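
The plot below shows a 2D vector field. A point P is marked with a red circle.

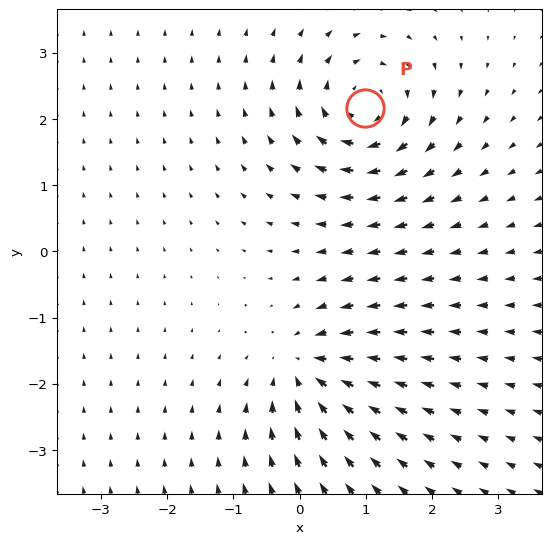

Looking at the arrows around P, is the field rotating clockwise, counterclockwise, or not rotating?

Near P at (1.0, 2.2) the arrows circulate clockwise. The curl (z-component) there is about -5; negative curl means clockwise rotation.

clockwise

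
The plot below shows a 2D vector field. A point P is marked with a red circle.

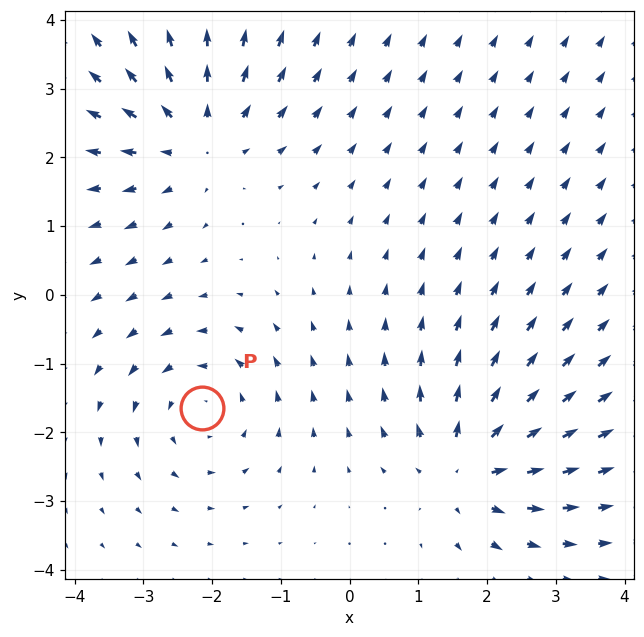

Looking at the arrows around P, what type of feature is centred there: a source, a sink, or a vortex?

vortex

At P (-2.1, -1.6) the arrows circulate counterclockwise. Divergence ≈0, curl about +3 — near-zero divergence with nonzero curl is a vortex.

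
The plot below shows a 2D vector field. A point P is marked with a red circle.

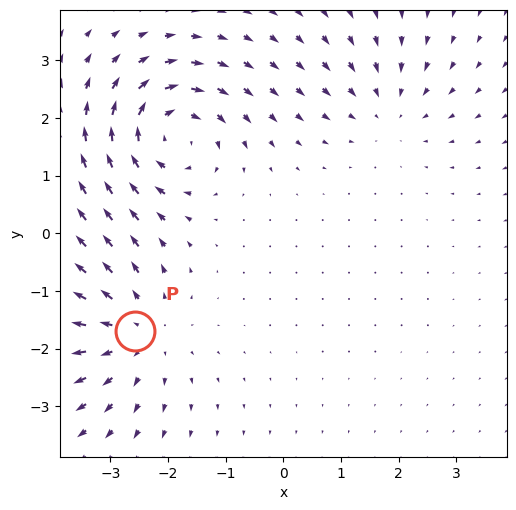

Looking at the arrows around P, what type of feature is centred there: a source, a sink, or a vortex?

At P (-2.6, -1.7) the arrows spread outward. Divergence about +3, curl ≈0 — positive divergence with near-zero curl is a source.

source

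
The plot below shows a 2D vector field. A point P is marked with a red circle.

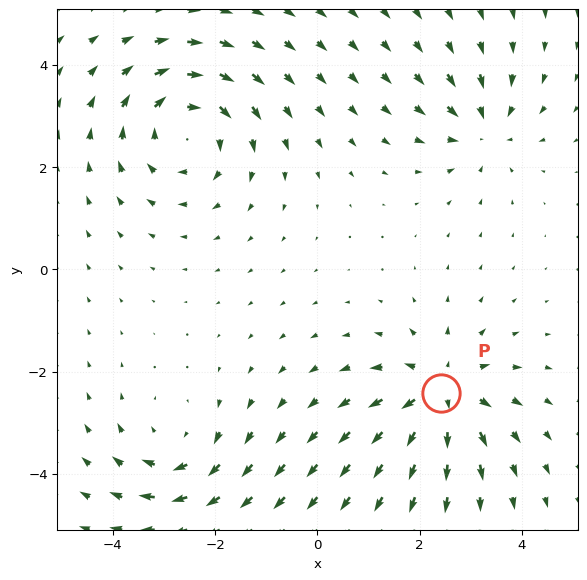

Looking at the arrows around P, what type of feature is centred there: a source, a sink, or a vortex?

source

At P (2.4, -2.4) the arrows spread outward. Divergence about +5, curl ≈0 — positive divergence with near-zero curl is a source.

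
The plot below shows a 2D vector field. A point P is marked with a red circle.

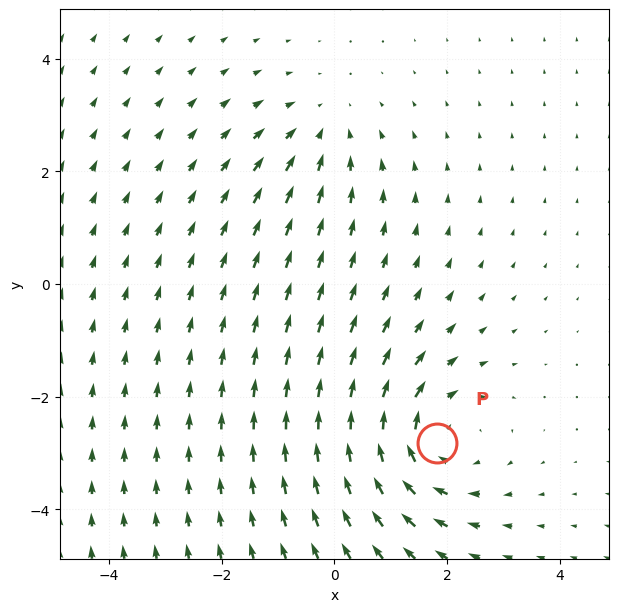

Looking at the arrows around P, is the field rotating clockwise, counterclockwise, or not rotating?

Near P at (1.8, -2.8) the arrows circulate clockwise. The curl (z-component) there is about -4; negative curl means clockwise rotation.

clockwise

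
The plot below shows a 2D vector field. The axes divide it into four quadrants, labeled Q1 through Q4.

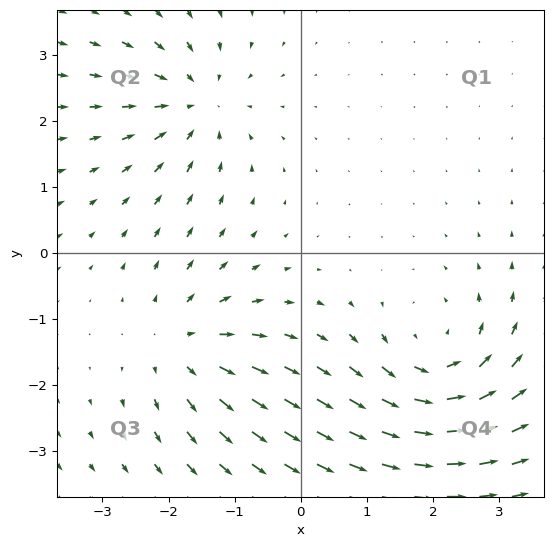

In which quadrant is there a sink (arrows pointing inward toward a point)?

The sink sits at approximately (-1.6, 2.3), which lies in quadrant Q2. The divergence there is about -3, negative as expected for a sink.

Q2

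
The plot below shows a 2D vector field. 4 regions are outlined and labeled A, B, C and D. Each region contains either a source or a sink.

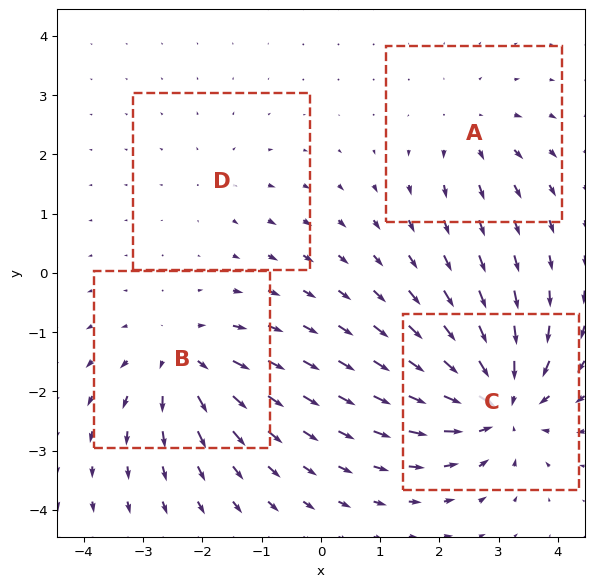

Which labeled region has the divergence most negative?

C

Divergence at each region's feature centre — A: about +3, B: about +5, C: about -8, D: about +2. Region C is most negative.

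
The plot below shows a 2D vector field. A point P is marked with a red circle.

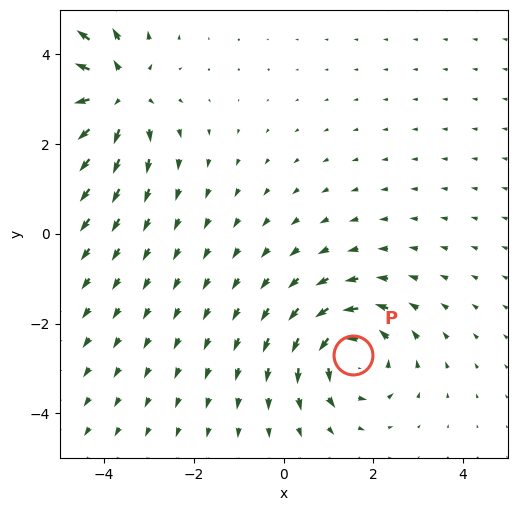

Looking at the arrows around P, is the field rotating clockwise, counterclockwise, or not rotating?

counterclockwise

Near P at (1.6, -2.7) the arrows circulate counterclockwise. The curl (z-component) there is about +5; positive curl means counterclockwise rotation.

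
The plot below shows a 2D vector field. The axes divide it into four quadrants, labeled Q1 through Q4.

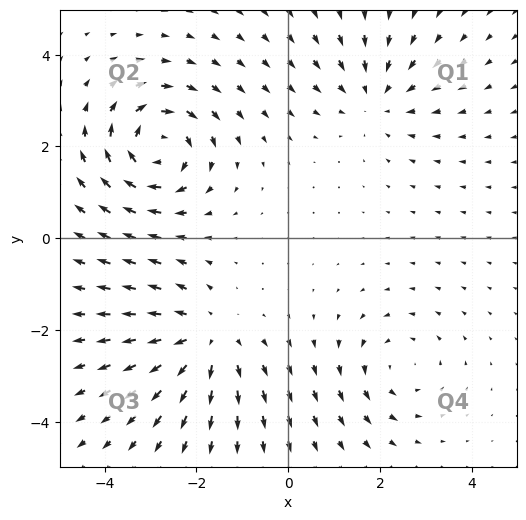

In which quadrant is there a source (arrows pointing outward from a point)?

Q3

The source sits at approximately (-1.8, -2.2), which lies in quadrant Q3. The divergence there is about +4, positive as expected for a source.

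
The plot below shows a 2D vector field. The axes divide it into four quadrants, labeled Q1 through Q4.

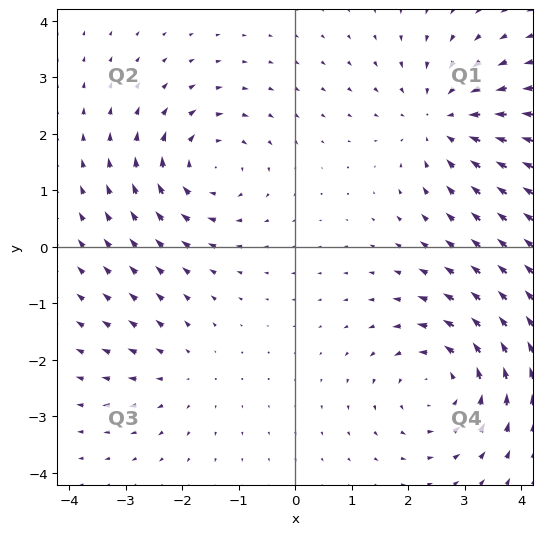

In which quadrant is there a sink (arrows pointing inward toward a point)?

The sink sits at approximately (2.6, 2.2), which lies in quadrant Q1. The divergence there is about -4, negative as expected for a sink.

Q1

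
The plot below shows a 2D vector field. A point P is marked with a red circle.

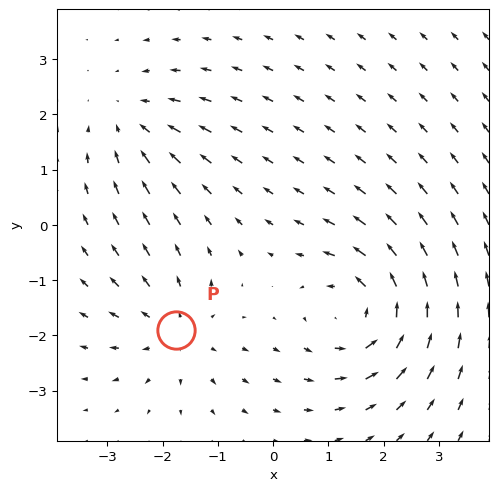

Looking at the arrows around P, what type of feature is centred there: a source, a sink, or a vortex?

source

At P (-1.8, -1.9) the arrows spread outward. Divergence about +3, curl ≈0 — positive divergence with near-zero curl is a source.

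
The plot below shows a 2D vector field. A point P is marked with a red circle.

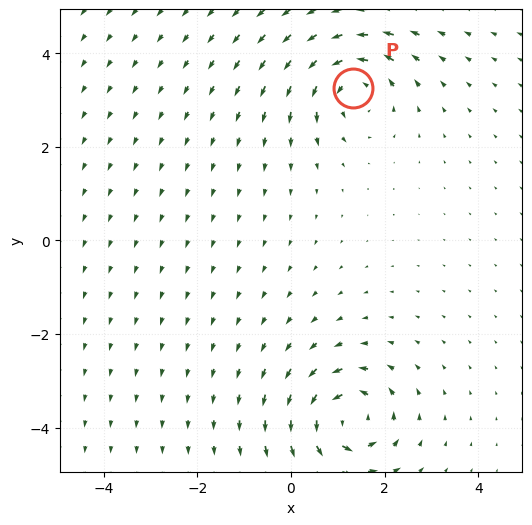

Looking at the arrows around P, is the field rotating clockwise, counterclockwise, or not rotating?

Near P at (1.3, 3.3) the arrows circulate counterclockwise. The curl (z-component) there is about +5; positive curl means counterclockwise rotation.

counterclockwise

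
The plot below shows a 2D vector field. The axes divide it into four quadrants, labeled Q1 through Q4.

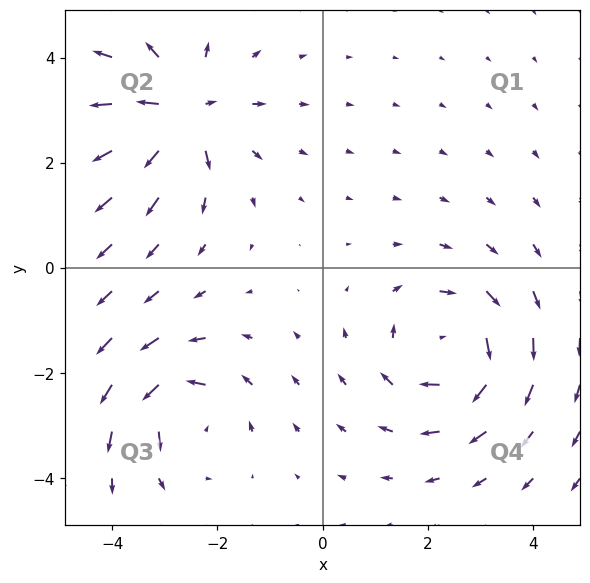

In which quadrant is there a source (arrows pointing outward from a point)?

Q2

The source sits at approximately (-2.7, 3.0), which lies in quadrant Q2. The divergence there is about +5, positive as expected for a source.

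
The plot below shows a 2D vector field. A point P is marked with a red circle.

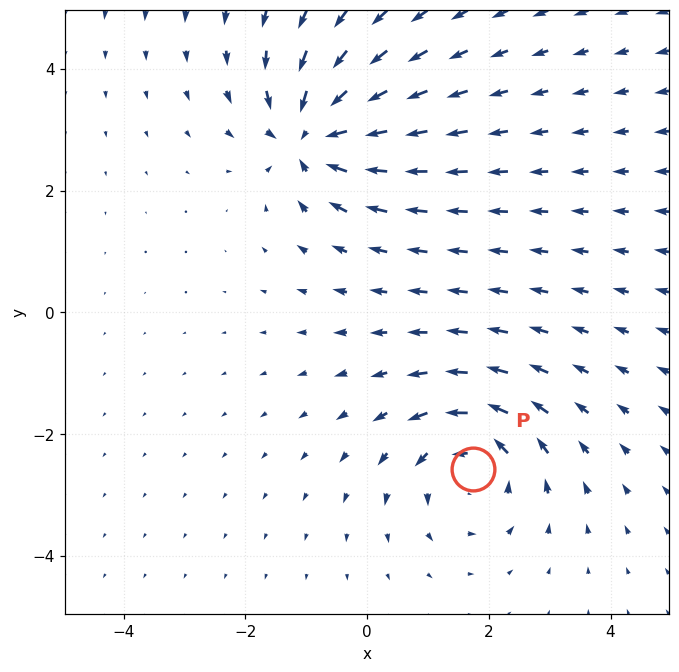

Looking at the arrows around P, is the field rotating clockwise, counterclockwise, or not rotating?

counterclockwise

Near P at (1.7, -2.6) the arrows circulate counterclockwise. The curl (z-component) there is about +5; positive curl means counterclockwise rotation.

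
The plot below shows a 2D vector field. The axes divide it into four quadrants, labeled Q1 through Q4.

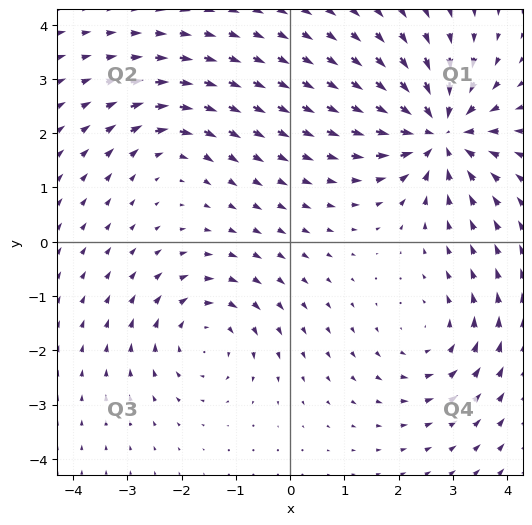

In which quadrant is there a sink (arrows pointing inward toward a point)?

The sink sits at approximately (2.8, 2.0), which lies in quadrant Q1. The divergence there is about -6, negative as expected for a sink.

Q1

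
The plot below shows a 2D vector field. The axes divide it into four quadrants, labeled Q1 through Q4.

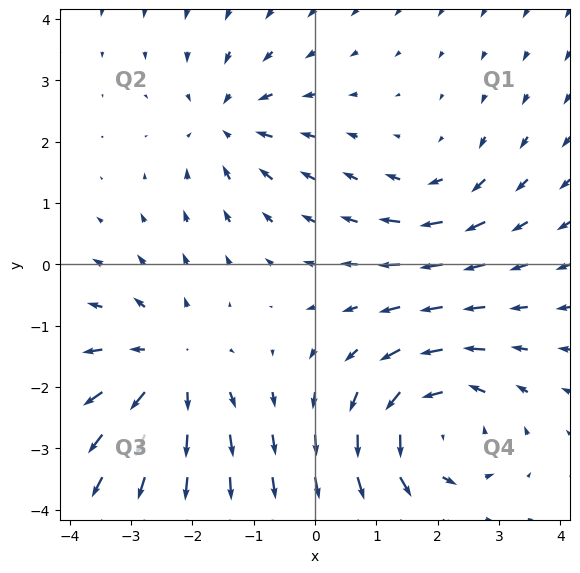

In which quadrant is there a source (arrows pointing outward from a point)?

The source sits at approximately (-2.4, -1.7), which lies in quadrant Q3. The divergence there is about +4, positive as expected for a source.

Q3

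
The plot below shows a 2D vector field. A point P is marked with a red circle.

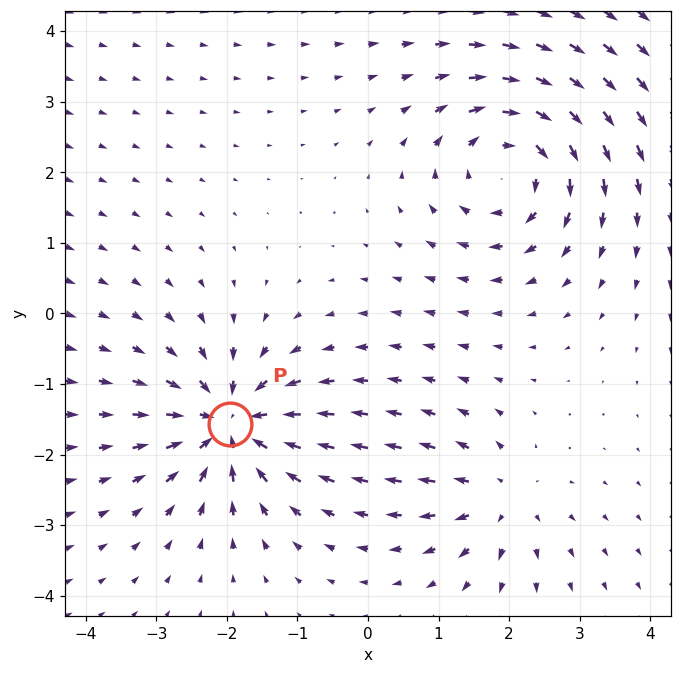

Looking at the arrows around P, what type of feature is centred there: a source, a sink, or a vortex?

sink

At P (-2.0, -1.6) the arrows converge inward. Divergence about -6, curl ≈0 — negative divergence with near-zero curl is a sink.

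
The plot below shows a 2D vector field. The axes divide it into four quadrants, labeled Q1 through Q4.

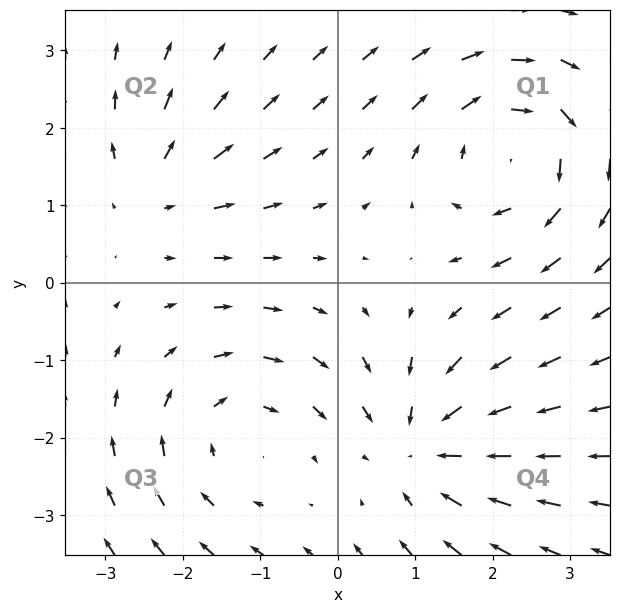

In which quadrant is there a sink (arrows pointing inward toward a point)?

Q4

The sink sits at approximately (1.1, -2.1), which lies in quadrant Q4. The divergence there is about -5, negative as expected for a sink.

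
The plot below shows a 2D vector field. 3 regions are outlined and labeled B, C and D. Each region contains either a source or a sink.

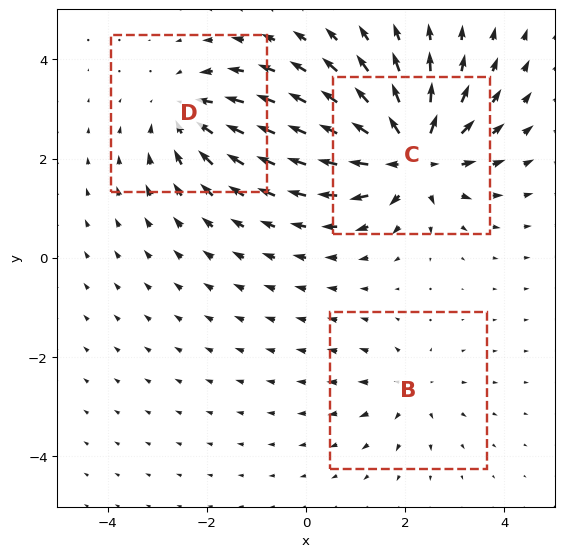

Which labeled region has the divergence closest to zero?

B

Divergence at each region's feature centre — B: about +2, C: about +6, D: about -4. Region B is closest to zero.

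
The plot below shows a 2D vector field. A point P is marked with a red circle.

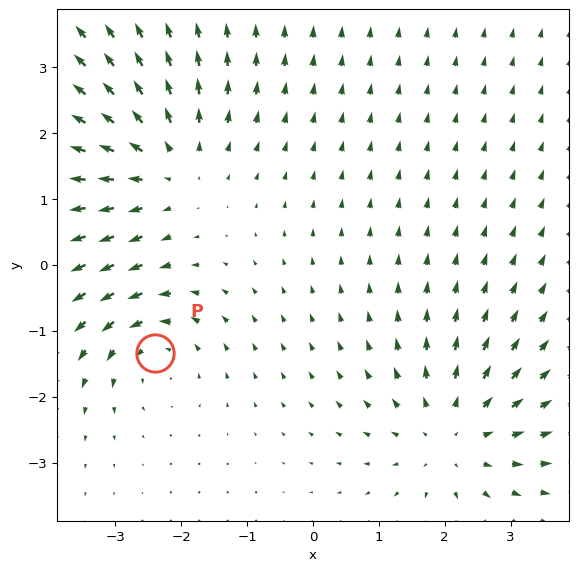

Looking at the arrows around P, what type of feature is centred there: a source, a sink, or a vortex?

At P (-2.4, -1.3) the arrows circulate counterclockwise. Divergence ≈0, curl about +4 — near-zero divergence with nonzero curl is a vortex.

vortex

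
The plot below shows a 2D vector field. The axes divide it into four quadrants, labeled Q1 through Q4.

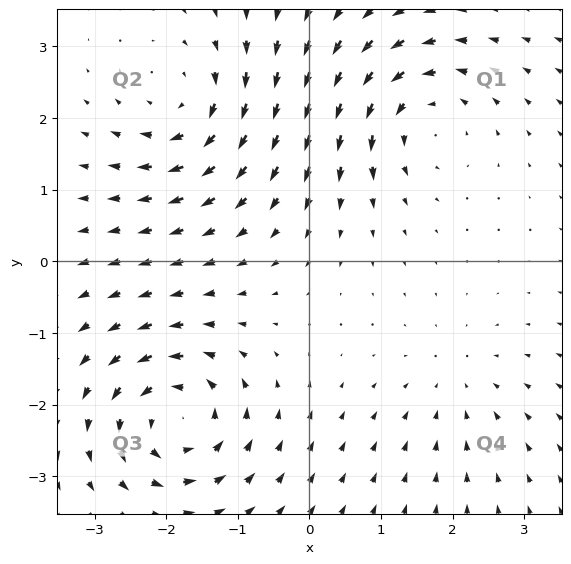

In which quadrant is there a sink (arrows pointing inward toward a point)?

Q4

The sink sits at approximately (2.0, -1.7), which lies in quadrant Q4. The divergence there is about -3, negative as expected for a sink.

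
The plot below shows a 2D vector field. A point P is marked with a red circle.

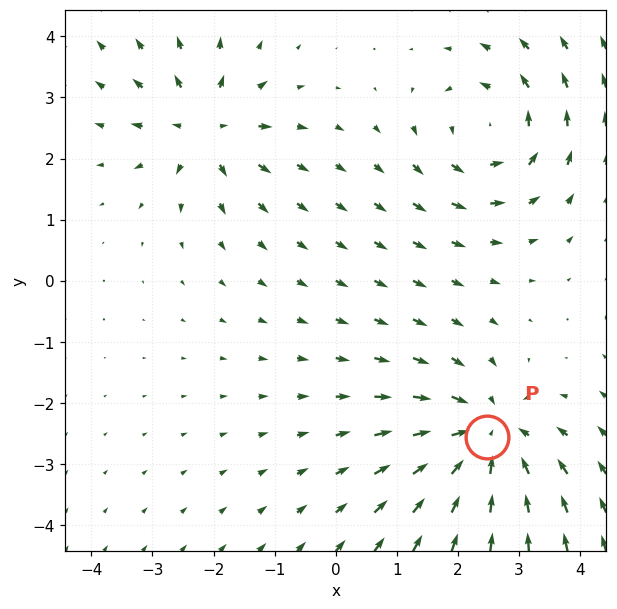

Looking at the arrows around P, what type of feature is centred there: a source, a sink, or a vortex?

sink

At P (2.5, -2.6) the arrows converge inward. Divergence about -4, curl ≈0 — negative divergence with near-zero curl is a sink.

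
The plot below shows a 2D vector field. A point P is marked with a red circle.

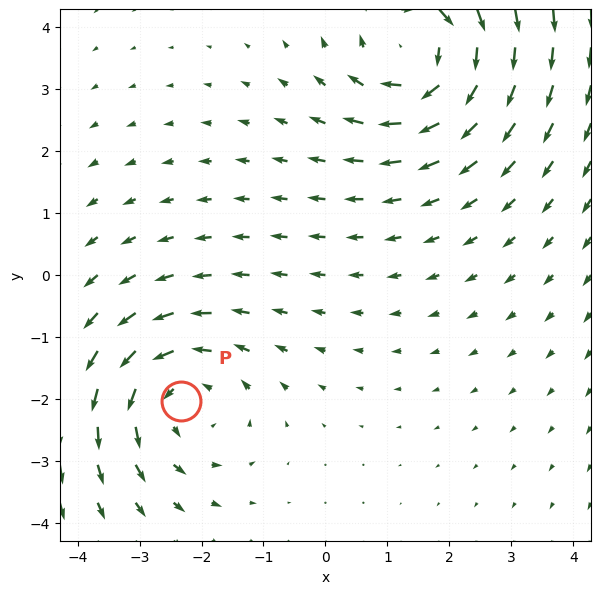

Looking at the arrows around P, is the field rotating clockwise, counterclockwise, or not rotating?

counterclockwise

Near P at (-2.3, -2.0) the arrows circulate counterclockwise. The curl (z-component) there is about +2; positive curl means counterclockwise rotation.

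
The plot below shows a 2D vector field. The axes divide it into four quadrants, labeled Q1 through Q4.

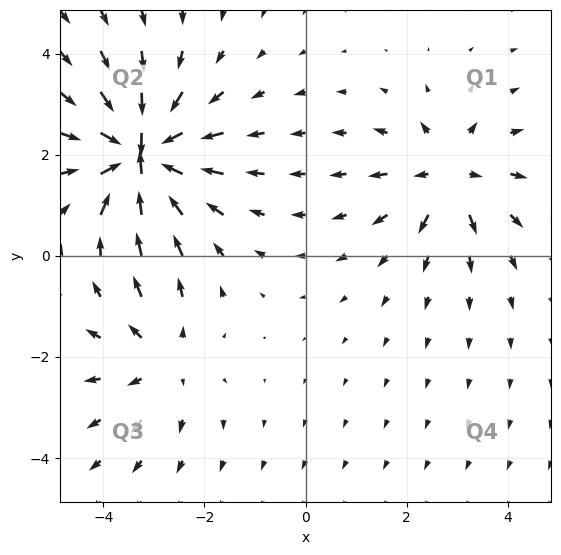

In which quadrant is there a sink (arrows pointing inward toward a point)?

Q2

The sink sits at approximately (-3.2, 2.0), which lies in quadrant Q2. The divergence there is about -7, negative as expected for a sink.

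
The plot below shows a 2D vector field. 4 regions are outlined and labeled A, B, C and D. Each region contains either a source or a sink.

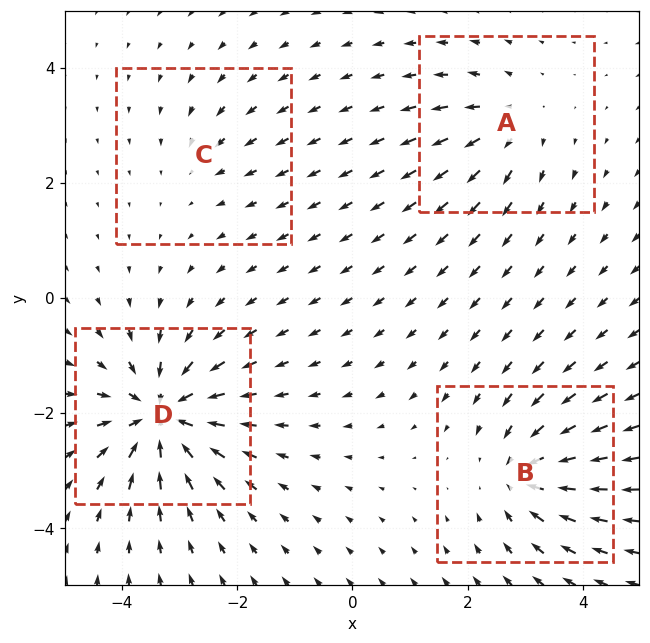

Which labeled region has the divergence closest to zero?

C

Divergence at each region's feature centre — A: about +4, B: about -5, C: about -2, D: about -8. Region C is closest to zero.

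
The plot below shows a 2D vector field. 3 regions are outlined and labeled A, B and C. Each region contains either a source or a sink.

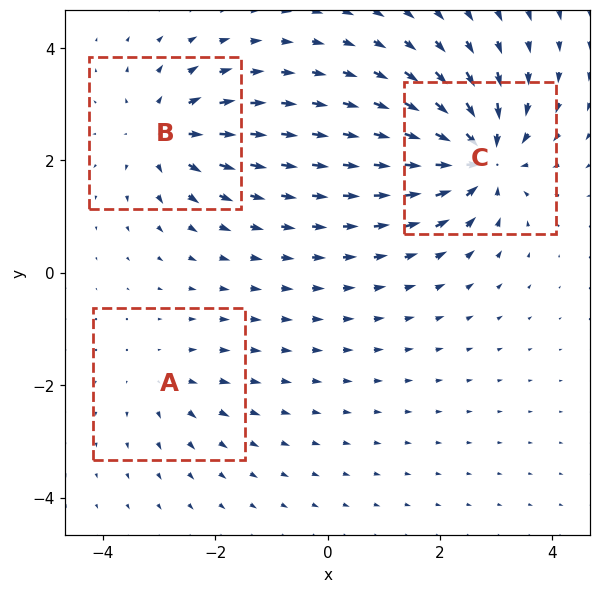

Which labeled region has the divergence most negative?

C

Divergence at each region's feature centre — A: about +2, B: about +4, C: about -6. Region C is most negative.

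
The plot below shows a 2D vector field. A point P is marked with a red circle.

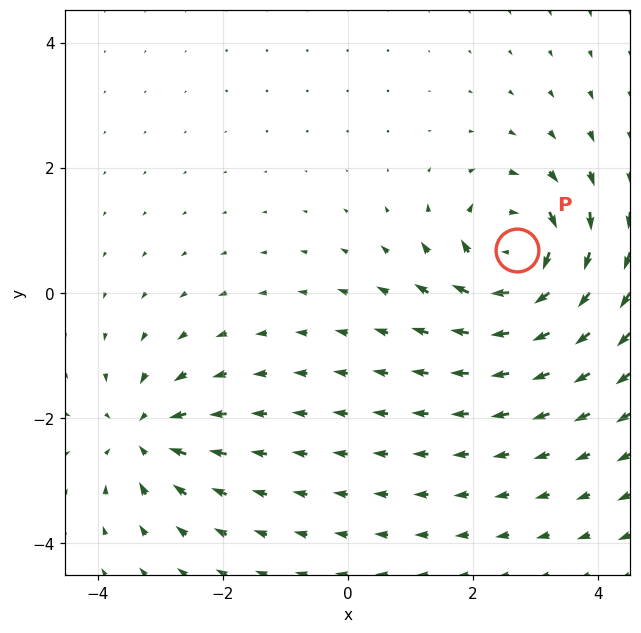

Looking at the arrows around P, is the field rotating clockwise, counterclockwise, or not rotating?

clockwise

Near P at (2.7, 0.7) the arrows circulate clockwise. The curl (z-component) there is about -5; negative curl means clockwise rotation.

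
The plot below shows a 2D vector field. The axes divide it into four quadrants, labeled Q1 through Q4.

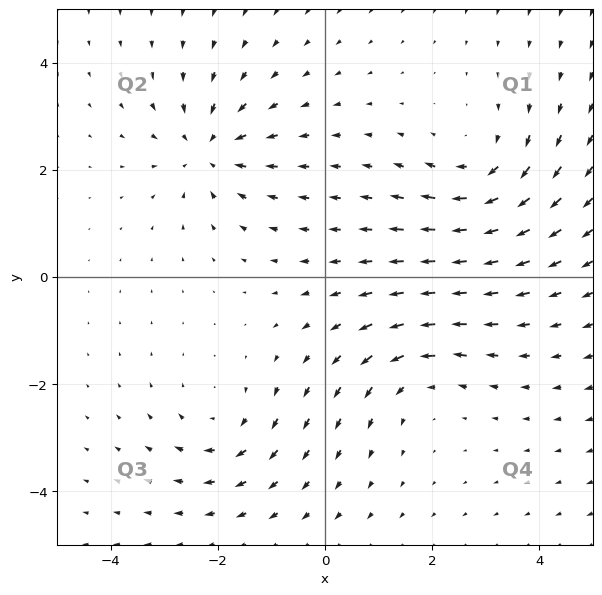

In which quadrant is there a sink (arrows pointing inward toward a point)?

The sink sits at approximately (-2.2, 2.4), which lies in quadrant Q2. The divergence there is about -4, negative as expected for a sink.

Q2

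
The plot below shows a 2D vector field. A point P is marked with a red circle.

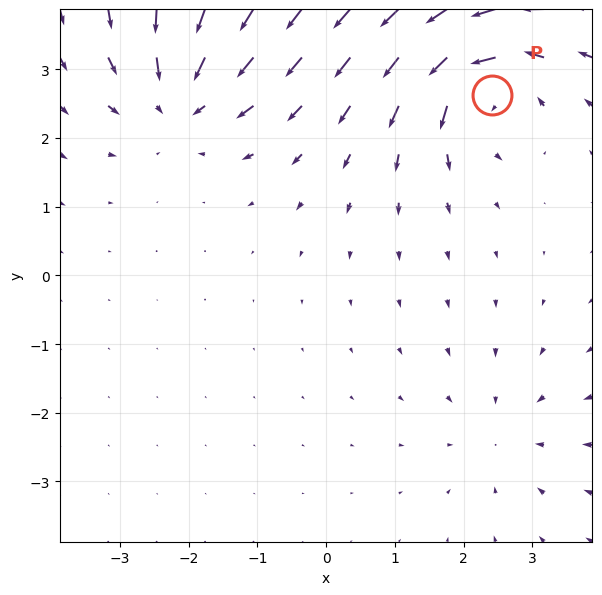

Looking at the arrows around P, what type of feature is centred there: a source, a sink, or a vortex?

At P (2.4, 2.6) the arrows circulate counterclockwise. Divergence ≈0, curl about +6 — near-zero divergence with nonzero curl is a vortex.

vortex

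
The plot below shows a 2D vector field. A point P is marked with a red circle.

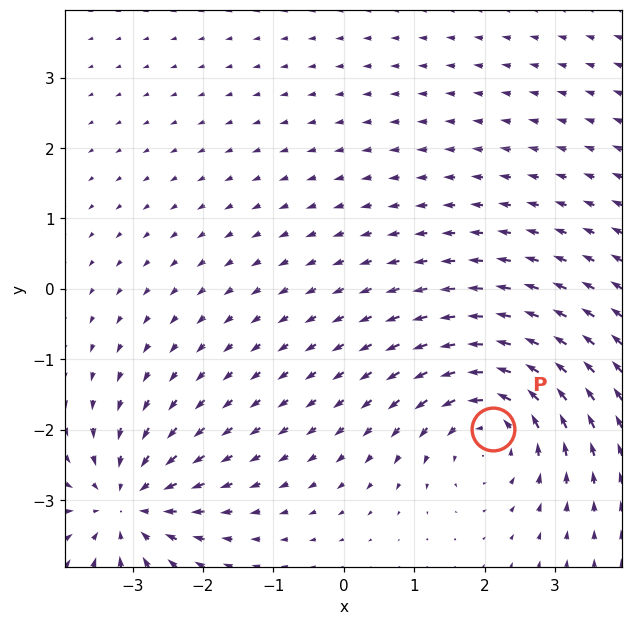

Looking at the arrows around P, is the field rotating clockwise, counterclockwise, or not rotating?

counterclockwise

Near P at (2.1, -2.0) the arrows circulate counterclockwise. The curl (z-component) there is about +5; positive curl means counterclockwise rotation.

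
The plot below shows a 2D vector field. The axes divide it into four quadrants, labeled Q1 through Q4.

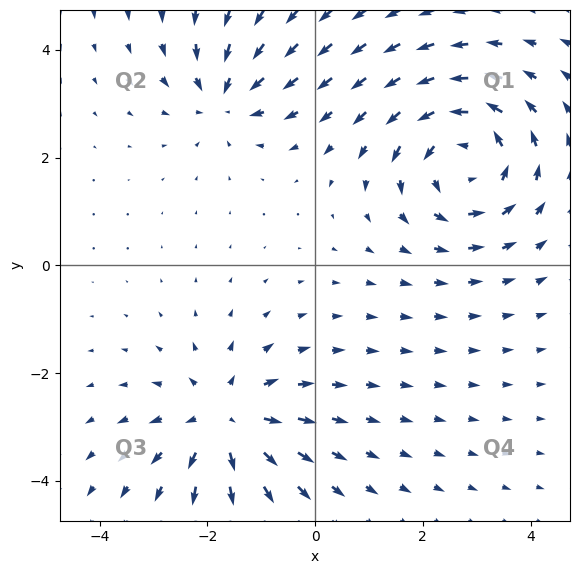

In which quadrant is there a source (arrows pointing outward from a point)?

Q3

The source sits at approximately (-1.7, -2.9), which lies in quadrant Q3. The divergence there is about +4, positive as expected for a source.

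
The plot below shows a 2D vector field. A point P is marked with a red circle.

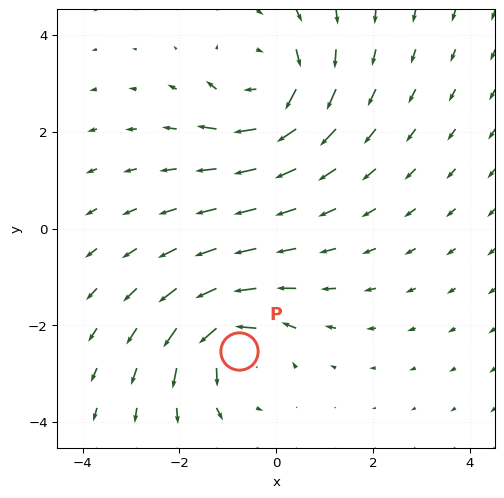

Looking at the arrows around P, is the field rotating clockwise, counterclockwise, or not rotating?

Near P at (-0.8, -2.5) the arrows circulate counterclockwise. The curl (z-component) there is about +4; positive curl means counterclockwise rotation.

counterclockwise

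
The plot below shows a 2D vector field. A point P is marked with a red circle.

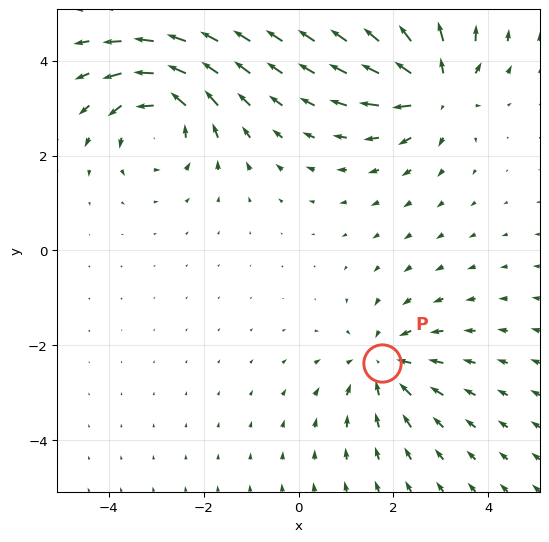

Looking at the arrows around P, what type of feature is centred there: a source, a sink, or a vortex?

sink

At P (1.8, -2.4) the arrows converge inward. Divergence about -4, curl ≈0 — negative divergence with near-zero curl is a sink.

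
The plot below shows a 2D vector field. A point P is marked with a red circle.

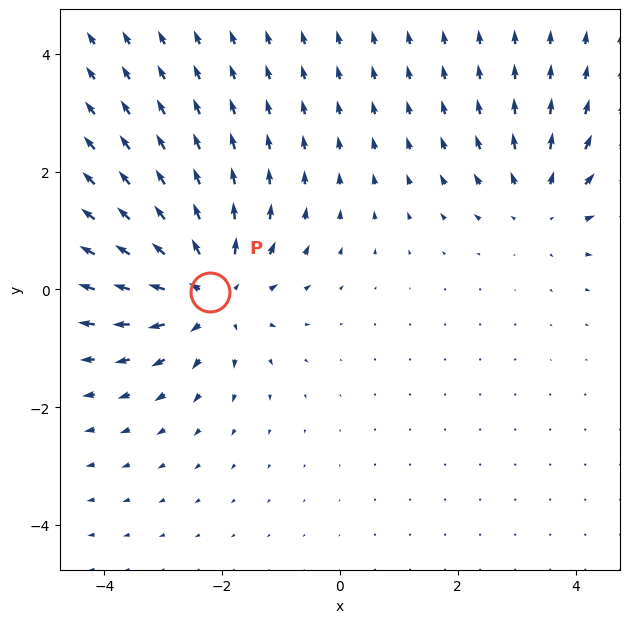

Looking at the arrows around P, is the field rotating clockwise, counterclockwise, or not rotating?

not rotating

Near P at (-2.2, -0.0) the arrows show no circulation. The curl there is ≈0.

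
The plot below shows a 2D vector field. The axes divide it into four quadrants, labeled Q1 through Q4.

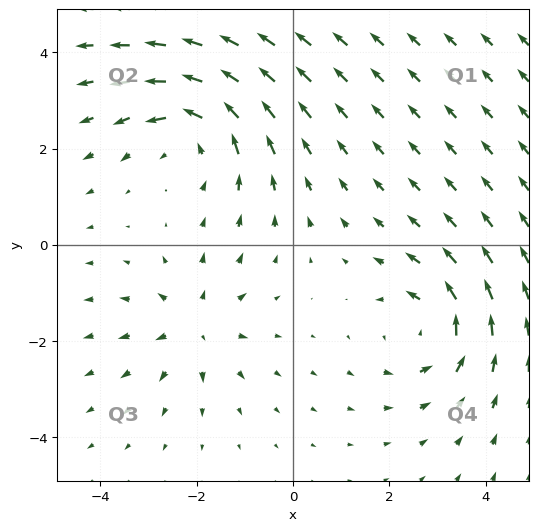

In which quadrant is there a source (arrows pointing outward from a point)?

Q3

The source sits at approximately (-2.1, -1.7), which lies in quadrant Q3. The divergence there is about +3, positive as expected for a source.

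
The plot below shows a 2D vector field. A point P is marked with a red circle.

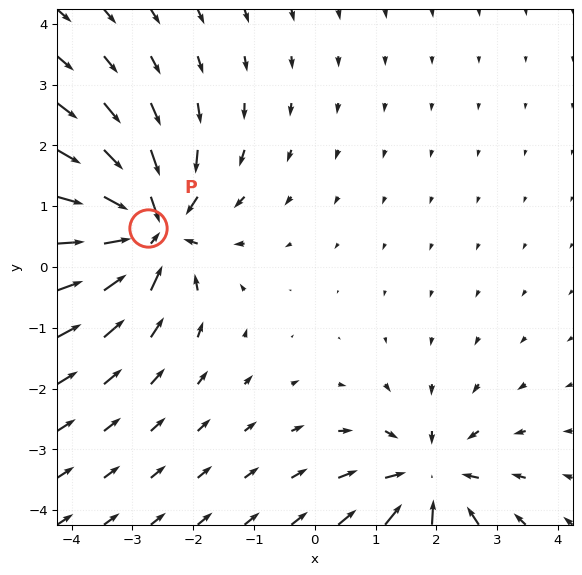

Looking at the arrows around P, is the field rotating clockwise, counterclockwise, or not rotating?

not rotating

Near P at (-2.7, 0.6) the arrows show no circulation. The curl there is ≈0.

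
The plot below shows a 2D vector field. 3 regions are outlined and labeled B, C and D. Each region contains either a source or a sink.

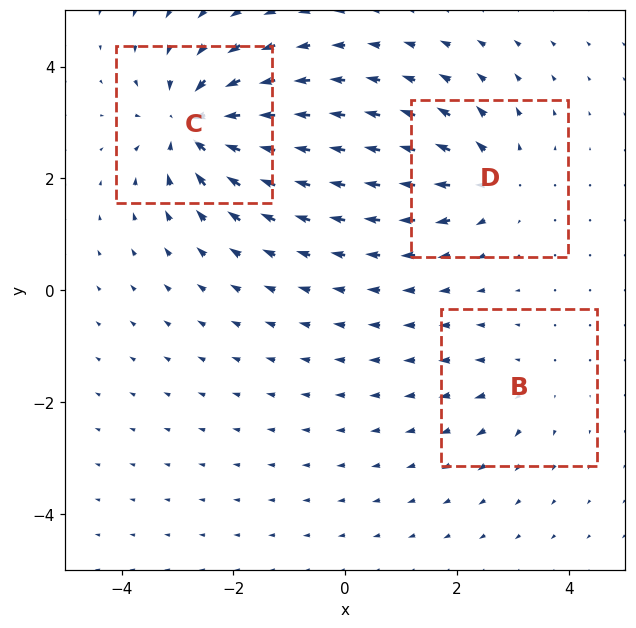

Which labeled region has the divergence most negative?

Divergence at each region's feature centre — B: about +2, C: about -5, D: about +4. Region C is most negative.

C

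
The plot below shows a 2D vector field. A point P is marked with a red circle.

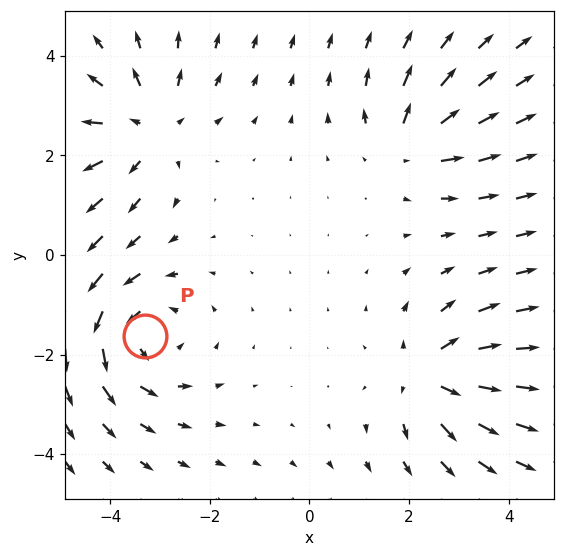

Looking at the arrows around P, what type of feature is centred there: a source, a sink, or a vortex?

At P (-3.3, -1.6) the arrows circulate counterclockwise. Divergence ≈0, curl about +4 — near-zero divergence with nonzero curl is a vortex.

vortex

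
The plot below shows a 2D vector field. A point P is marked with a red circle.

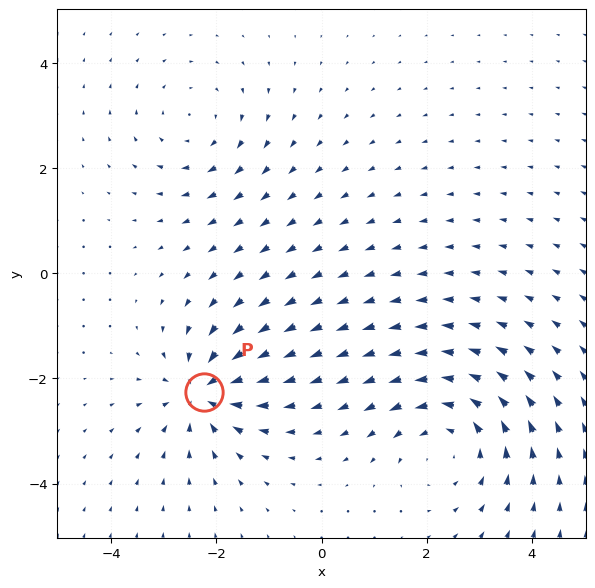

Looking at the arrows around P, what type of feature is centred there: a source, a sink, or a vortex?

sink

At P (-2.2, -2.3) the arrows converge inward. Divergence about -5, curl ≈0 — negative divergence with near-zero curl is a sink.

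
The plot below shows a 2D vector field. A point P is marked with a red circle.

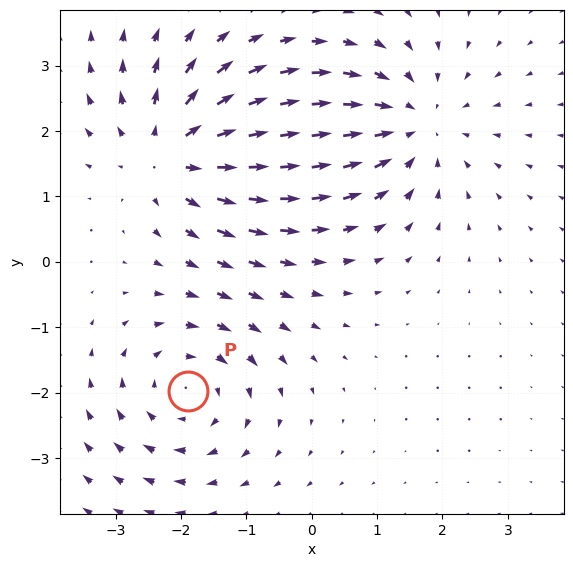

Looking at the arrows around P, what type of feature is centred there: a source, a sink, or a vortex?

At P (-1.9, -2.0) the arrows circulate clockwise. Divergence ≈0, curl about -3 — near-zero divergence with nonzero curl is a vortex.

vortex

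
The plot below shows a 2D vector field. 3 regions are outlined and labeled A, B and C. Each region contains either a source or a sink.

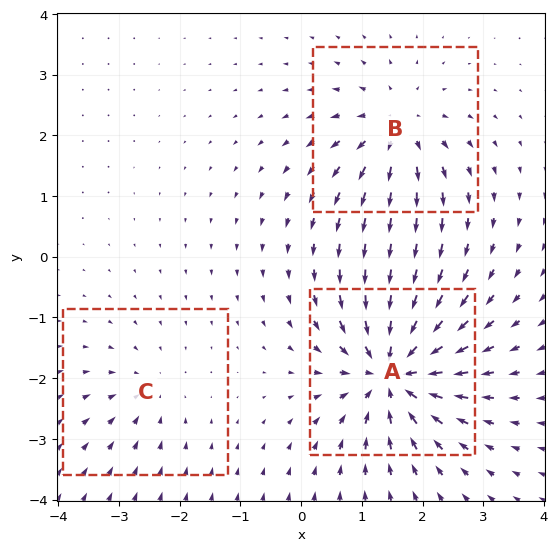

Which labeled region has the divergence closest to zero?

C

Divergence at each region's feature centre — A: about -7, B: about +4, C: about -3. Region C is closest to zero.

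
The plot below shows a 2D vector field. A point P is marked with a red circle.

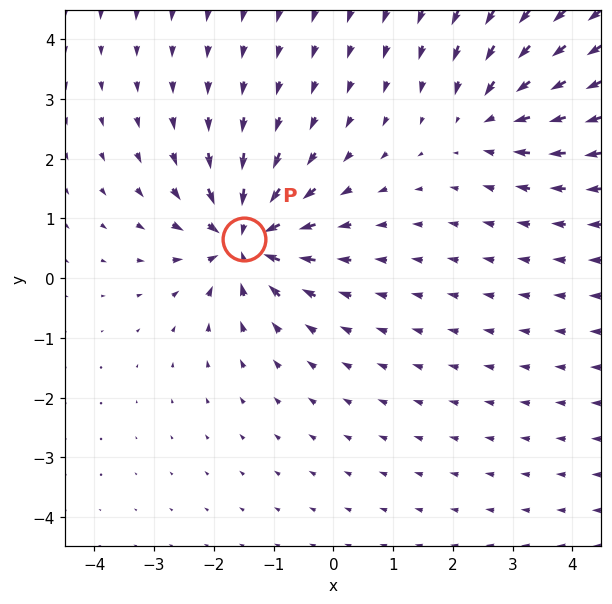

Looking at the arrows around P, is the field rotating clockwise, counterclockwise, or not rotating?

Near P at (-1.5, 0.7) the arrows show no circulation. The curl there is ≈0.

not rotating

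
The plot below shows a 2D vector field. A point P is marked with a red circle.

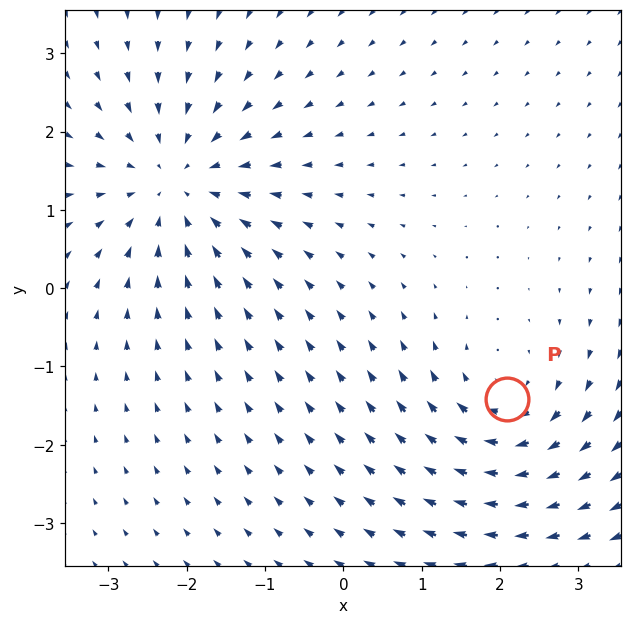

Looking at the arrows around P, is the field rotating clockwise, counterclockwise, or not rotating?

Near P at (2.1, -1.4) the arrows circulate clockwise. The curl (z-component) there is about -4; negative curl means clockwise rotation.

clockwise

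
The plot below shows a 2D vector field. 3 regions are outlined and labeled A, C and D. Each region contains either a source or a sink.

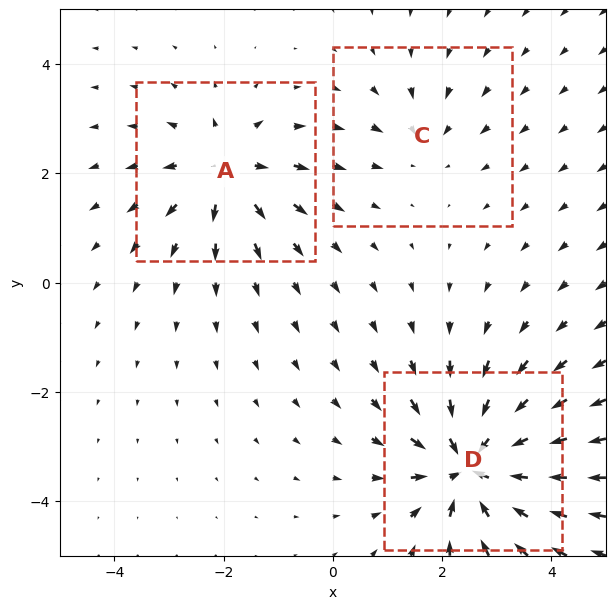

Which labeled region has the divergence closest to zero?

C

Divergence at each region's feature centre — A: about +4, C: about -2, D: about -6. Region C is closest to zero.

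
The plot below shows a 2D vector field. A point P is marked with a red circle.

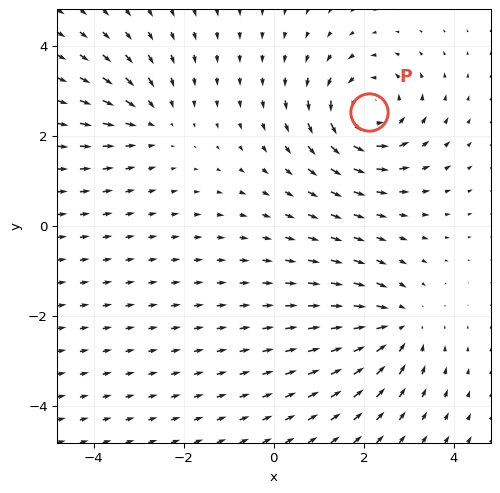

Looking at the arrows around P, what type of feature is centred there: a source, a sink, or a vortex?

At P (2.1, 2.5) the arrows circulate counterclockwise. Divergence ≈0, curl about +5 — near-zero divergence with nonzero curl is a vortex.

vortex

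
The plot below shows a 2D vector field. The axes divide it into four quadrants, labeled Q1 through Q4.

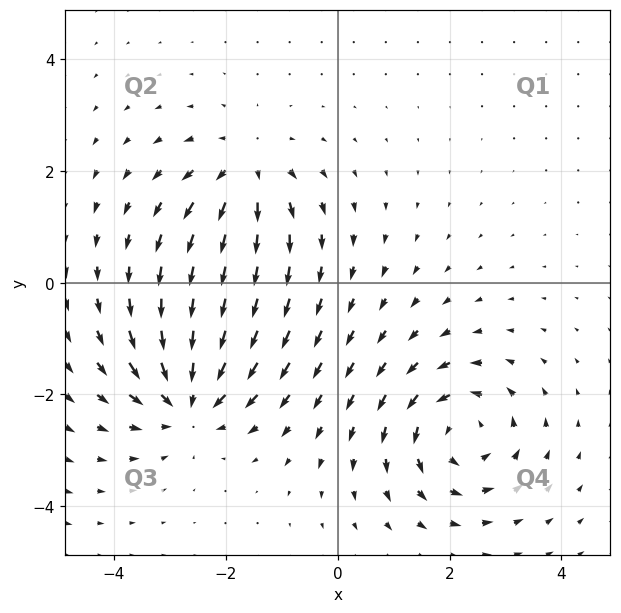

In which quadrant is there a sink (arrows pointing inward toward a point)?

The sink sits at approximately (-2.7, -2.1), which lies in quadrant Q3. The divergence there is about -5, negative as expected for a sink.

Q3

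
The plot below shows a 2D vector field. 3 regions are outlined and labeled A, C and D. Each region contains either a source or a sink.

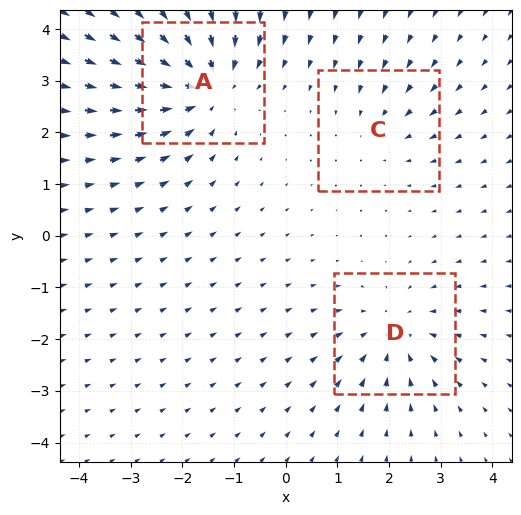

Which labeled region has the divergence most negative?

A

Divergence at each region's feature centre — A: about -4, C: about -2, D: about -3. Region A is most negative.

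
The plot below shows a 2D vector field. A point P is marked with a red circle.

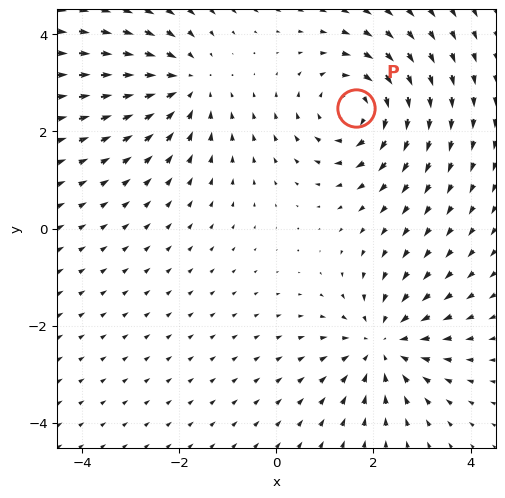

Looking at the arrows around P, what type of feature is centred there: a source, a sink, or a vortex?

vortex

At P (1.6, 2.5) the arrows circulate clockwise. Divergence ≈0, curl about -4 — near-zero divergence with nonzero curl is a vortex.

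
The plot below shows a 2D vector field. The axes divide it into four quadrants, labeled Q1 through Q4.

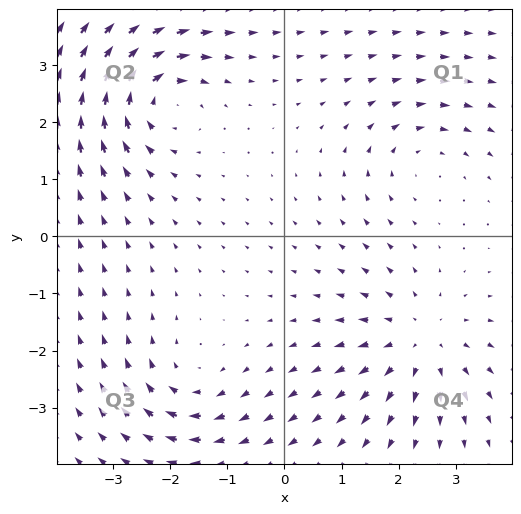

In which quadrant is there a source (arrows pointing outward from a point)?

Q4

The source sits at approximately (2.4, -1.8), which lies in quadrant Q4. The divergence there is about +4, positive as expected for a source.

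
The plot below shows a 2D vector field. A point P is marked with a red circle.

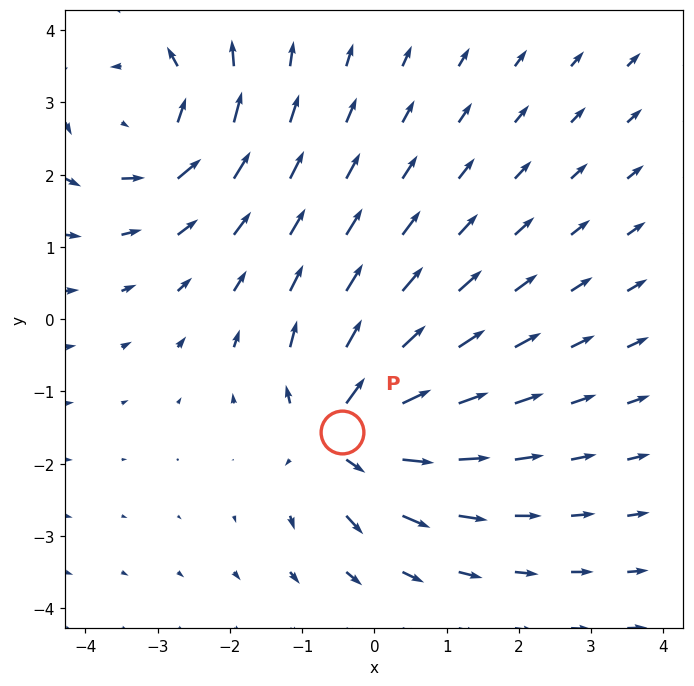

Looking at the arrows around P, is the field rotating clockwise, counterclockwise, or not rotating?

Near P at (-0.4, -1.6) the arrows show no circulation. The curl there is ≈0.

not rotating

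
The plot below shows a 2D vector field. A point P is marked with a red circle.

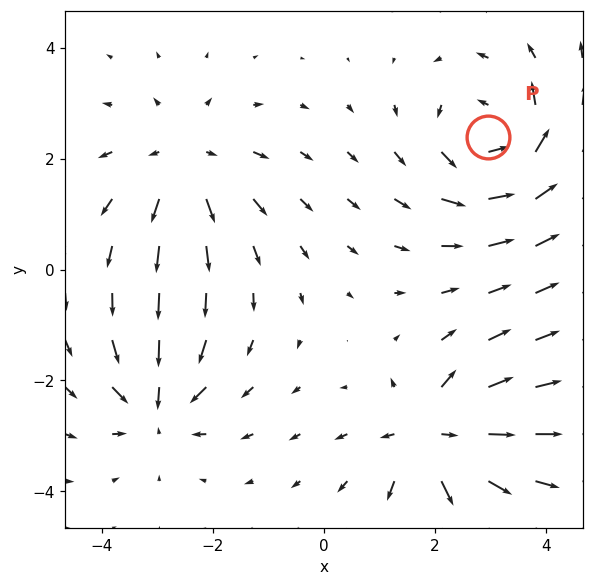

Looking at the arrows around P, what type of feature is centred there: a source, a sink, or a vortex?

At P (3.0, 2.4) the arrows circulate counterclockwise. Divergence ≈0, curl about +5 — near-zero divergence with nonzero curl is a vortex.

vortex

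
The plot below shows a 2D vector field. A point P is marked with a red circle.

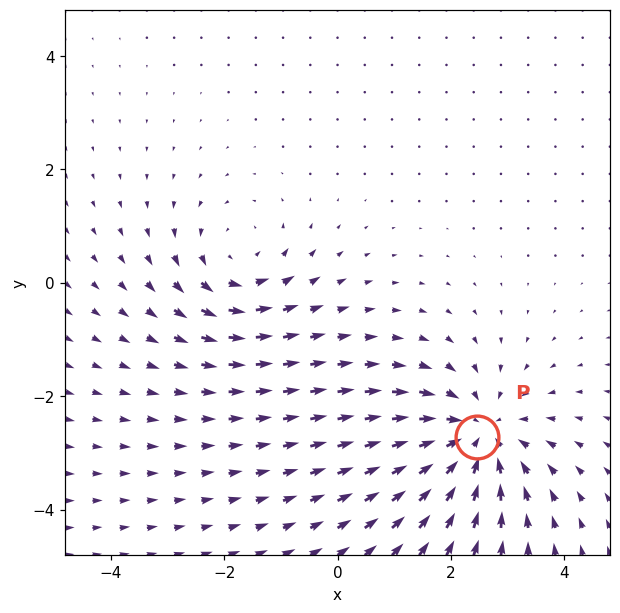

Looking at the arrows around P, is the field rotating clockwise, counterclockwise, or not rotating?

not rotating

Near P at (2.5, -2.7) the arrows show no circulation. The curl there is ≈0.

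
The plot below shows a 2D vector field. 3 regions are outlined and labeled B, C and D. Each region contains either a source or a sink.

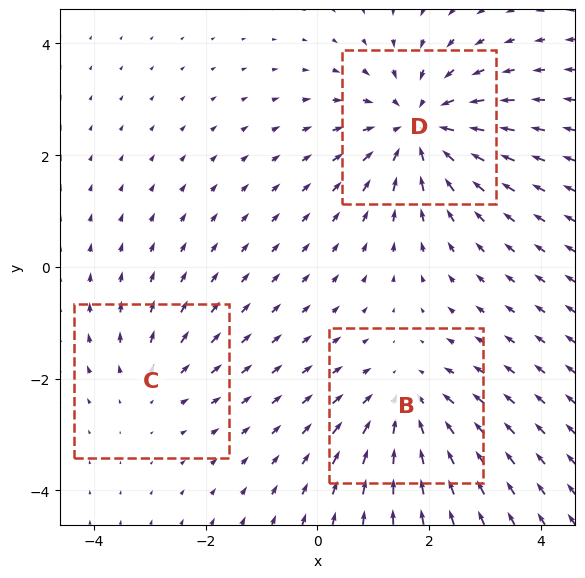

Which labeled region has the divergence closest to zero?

C

Divergence at each region's feature centre — B: about -3, C: about +2, D: about -4. Region C is closest to zero.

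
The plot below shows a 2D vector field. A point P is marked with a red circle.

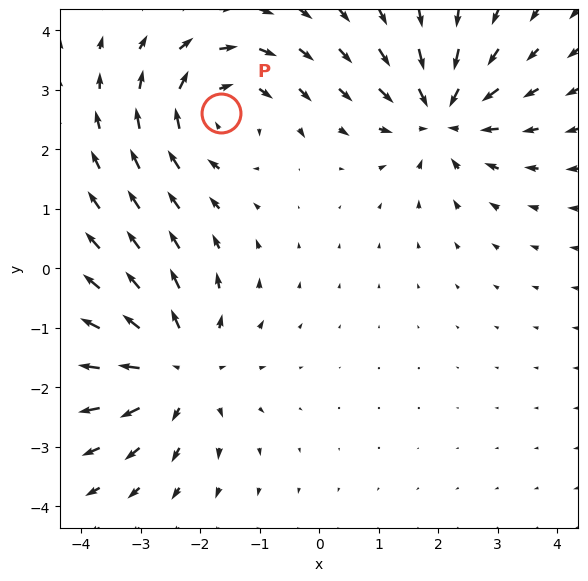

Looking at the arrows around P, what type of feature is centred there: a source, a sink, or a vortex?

At P (-1.6, 2.6) the arrows circulate clockwise. Divergence ≈0, curl about -4 — near-zero divergence with nonzero curl is a vortex.

vortex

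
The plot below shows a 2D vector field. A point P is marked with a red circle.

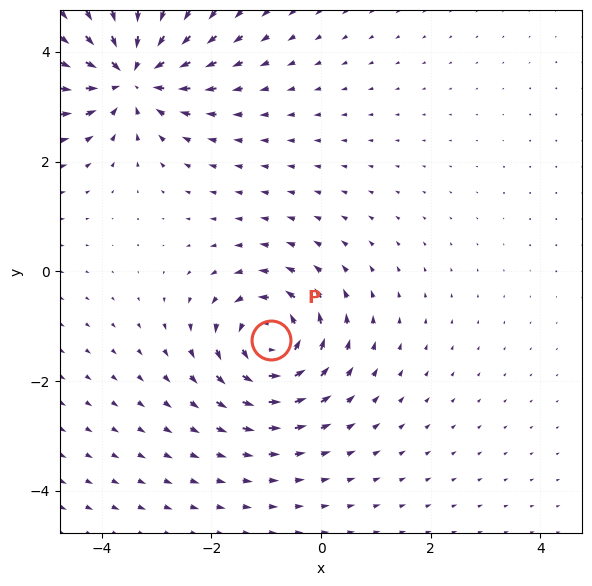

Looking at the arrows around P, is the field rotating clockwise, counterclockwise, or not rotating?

counterclockwise

Near P at (-0.9, -1.3) the arrows circulate counterclockwise. The curl (z-component) there is about +4; positive curl means counterclockwise rotation.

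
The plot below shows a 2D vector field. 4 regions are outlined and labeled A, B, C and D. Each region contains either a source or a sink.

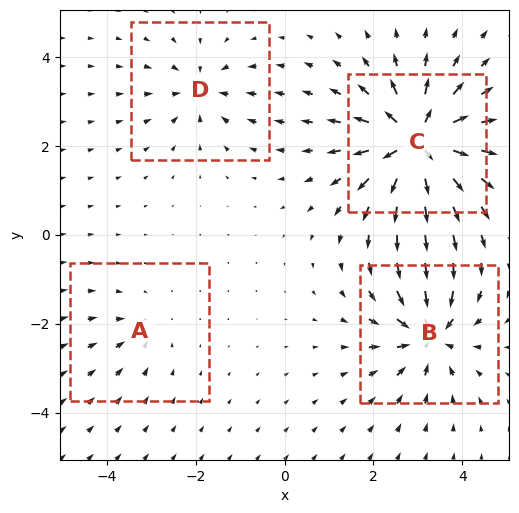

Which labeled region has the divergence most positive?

C

Divergence at each region's feature centre — A: about -3, B: about -6, C: about +9, D: about -4. Region C is most positive.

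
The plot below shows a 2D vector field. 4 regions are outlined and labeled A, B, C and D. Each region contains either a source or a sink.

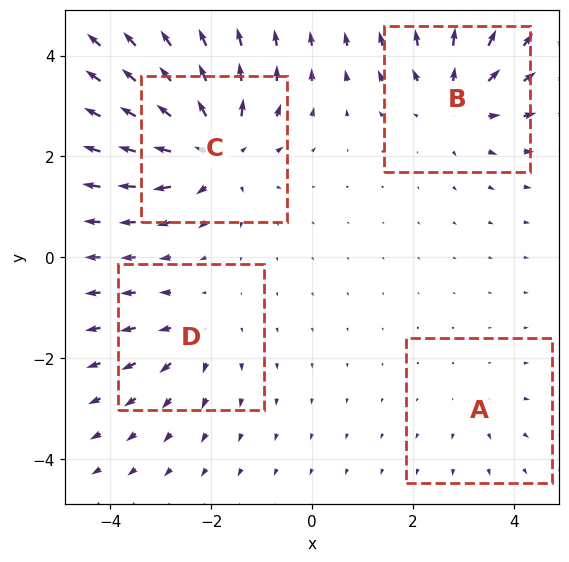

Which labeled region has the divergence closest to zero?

Divergence at each region's feature centre — A: about +2, B: about +5, C: about +7, D: about +3. Region A is closest to zero.

A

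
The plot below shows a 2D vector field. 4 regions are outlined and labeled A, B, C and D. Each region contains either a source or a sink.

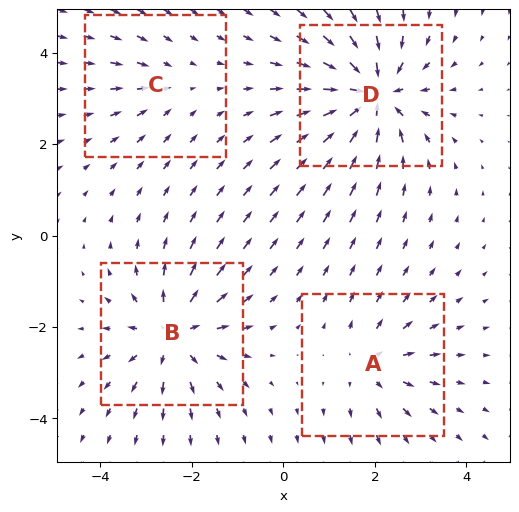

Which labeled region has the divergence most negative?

D

Divergence at each region's feature centre — A: about +4, B: about +5, C: about -2, D: about -7. Region D is most negative.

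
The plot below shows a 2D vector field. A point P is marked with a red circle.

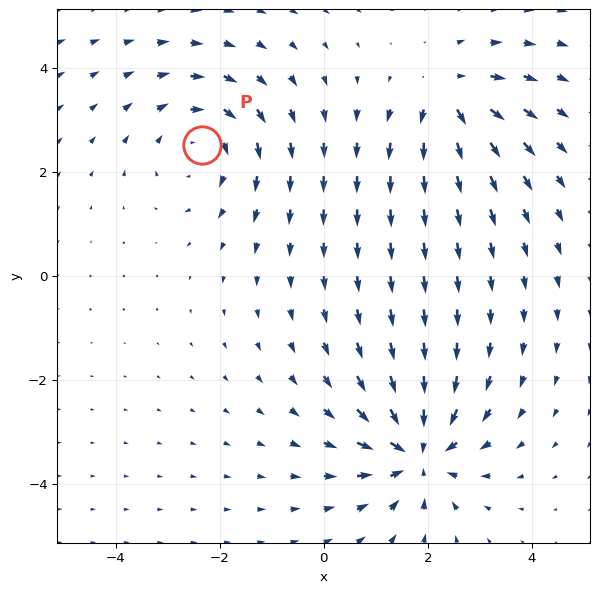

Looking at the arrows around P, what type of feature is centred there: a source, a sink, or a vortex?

vortex

At P (-2.3, 2.5) the arrows circulate clockwise. Divergence ≈0, curl about -3 — near-zero divergence with nonzero curl is a vortex.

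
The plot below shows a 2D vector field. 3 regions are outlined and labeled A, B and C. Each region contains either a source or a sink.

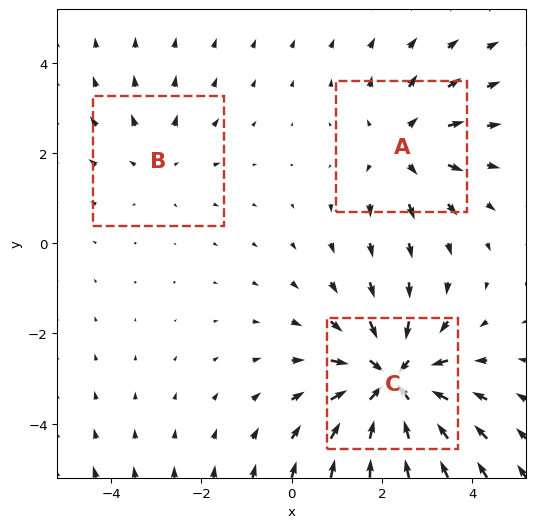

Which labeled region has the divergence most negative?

C

Divergence at each region's feature centre — A: about +3, B: about +2, C: about -5. Region C is most negative.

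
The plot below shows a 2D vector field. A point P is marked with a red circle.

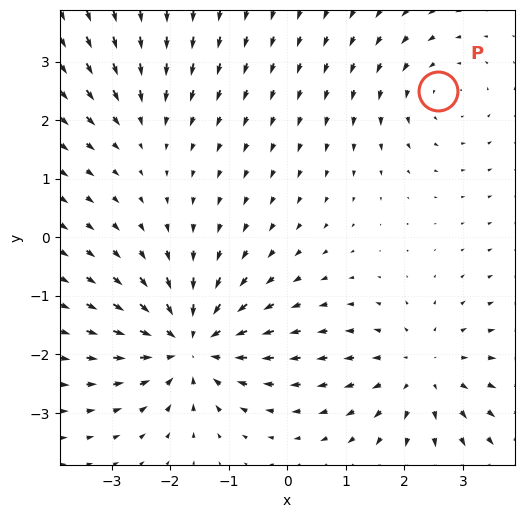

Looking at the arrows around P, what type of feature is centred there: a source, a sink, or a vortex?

At P (2.6, 2.5) the arrows circulate counterclockwise. Divergence ≈0, curl about +3 — near-zero divergence with nonzero curl is a vortex.

vortex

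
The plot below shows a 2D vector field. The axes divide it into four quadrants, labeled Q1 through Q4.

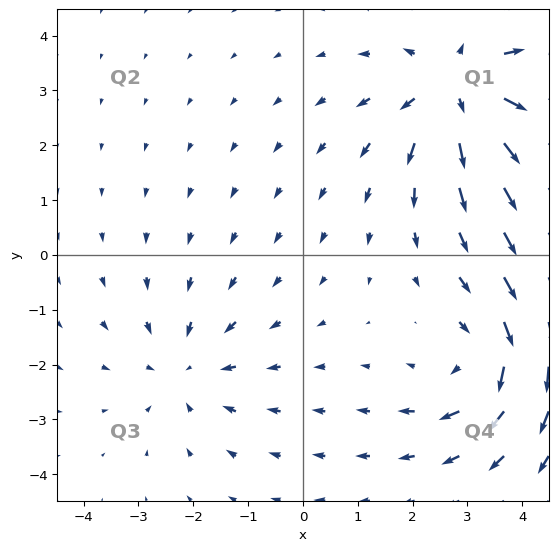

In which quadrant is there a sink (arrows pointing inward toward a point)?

Q3

The sink sits at approximately (-2.1, -2.1), which lies in quadrant Q3. The divergence there is about -3, negative as expected for a sink.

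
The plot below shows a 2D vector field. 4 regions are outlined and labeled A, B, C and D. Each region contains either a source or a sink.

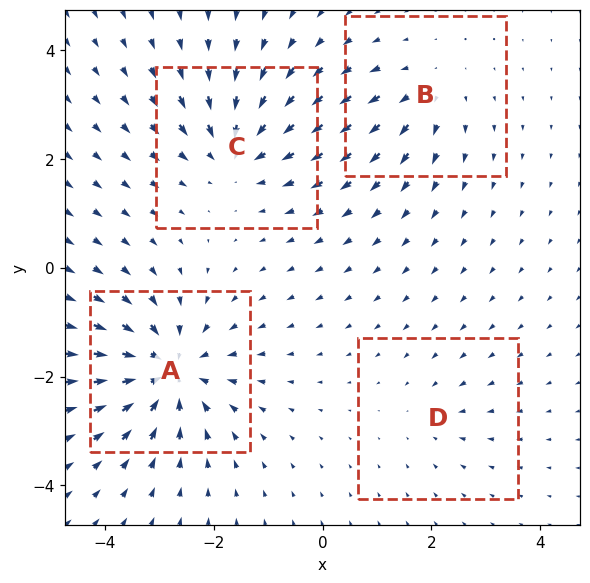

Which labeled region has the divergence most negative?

A

Divergence at each region's feature centre — A: about -7, B: about +3, C: about -5, D: about -2. Region A is most negative.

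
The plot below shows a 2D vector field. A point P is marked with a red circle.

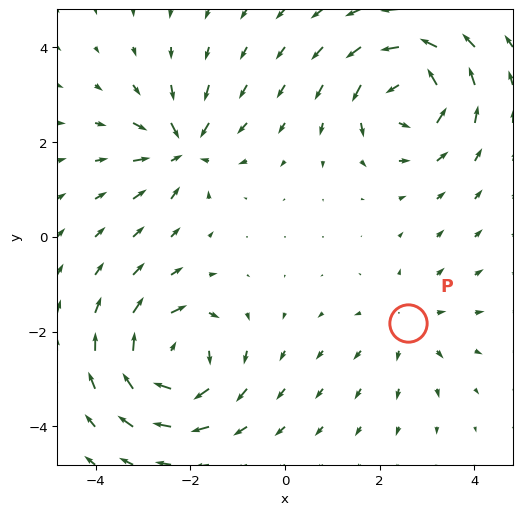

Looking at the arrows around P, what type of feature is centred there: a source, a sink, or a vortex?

At P (2.6, -1.8) the arrows spread outward. Divergence about +2, curl ≈0 — positive divergence with near-zero curl is a source.

source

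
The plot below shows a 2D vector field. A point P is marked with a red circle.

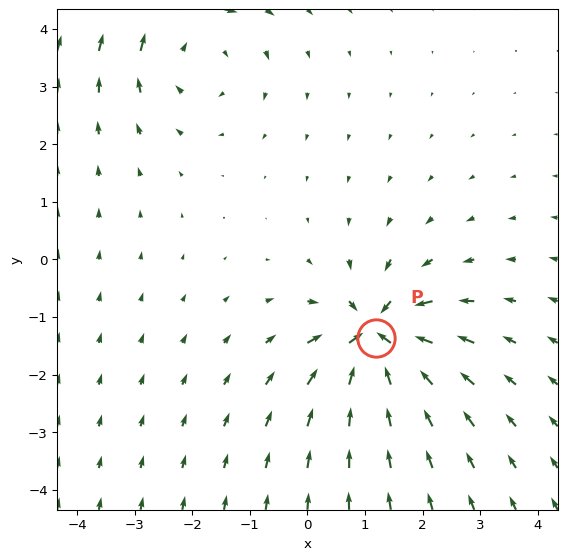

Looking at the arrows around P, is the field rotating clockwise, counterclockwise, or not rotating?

Near P at (1.2, -1.4) the arrows show no circulation. The curl there is ≈0.

not rotating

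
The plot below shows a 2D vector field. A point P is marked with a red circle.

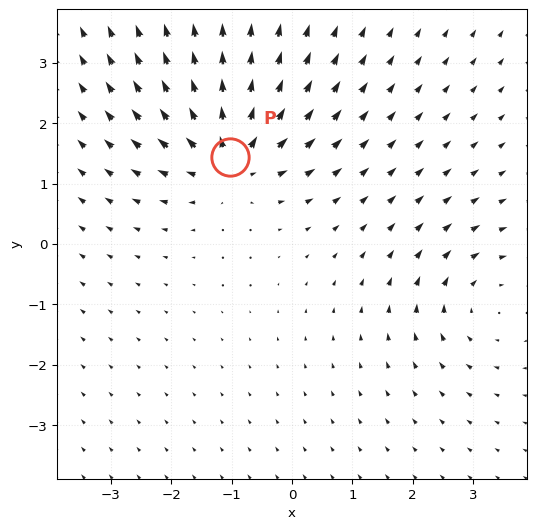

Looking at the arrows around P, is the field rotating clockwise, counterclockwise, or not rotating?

Near P at (-1.0, 1.4) the arrows show no circulation. The curl there is ≈0.

not rotating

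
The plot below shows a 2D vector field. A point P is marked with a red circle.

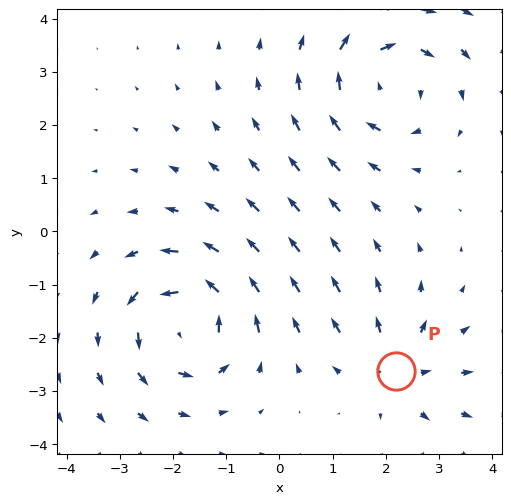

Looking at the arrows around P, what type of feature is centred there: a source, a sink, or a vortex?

source

At P (2.2, -2.6) the arrows spread outward. Divergence about +3, curl ≈0 — positive divergence with near-zero curl is a source.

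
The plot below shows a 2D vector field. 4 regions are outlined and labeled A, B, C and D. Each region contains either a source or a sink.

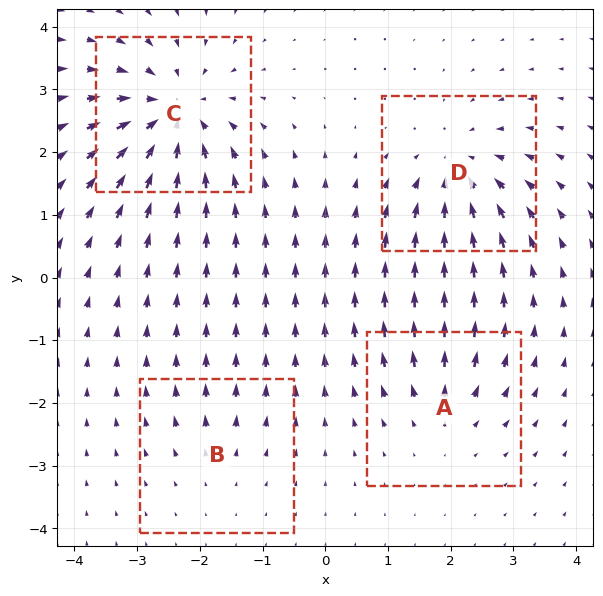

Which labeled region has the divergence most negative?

Divergence at each region's feature centre — A: about +4, B: about +2, C: about -7, D: about -5. Region C is most negative.

C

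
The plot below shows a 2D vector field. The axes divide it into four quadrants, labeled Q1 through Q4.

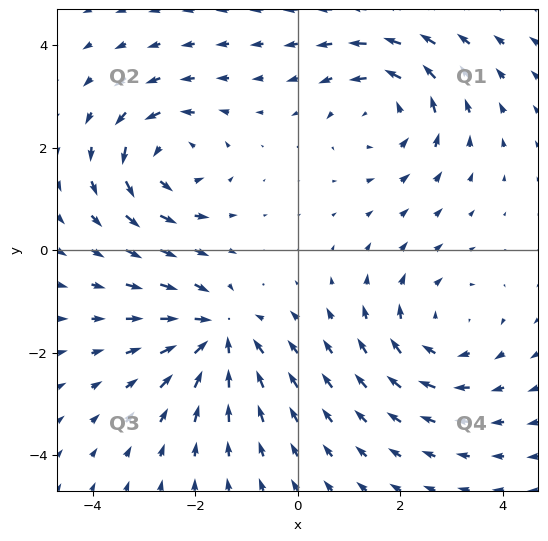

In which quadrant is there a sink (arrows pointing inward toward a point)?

The sink sits at approximately (-1.6, -1.6), which lies in quadrant Q3. The divergence there is about -3, negative as expected for a sink.

Q3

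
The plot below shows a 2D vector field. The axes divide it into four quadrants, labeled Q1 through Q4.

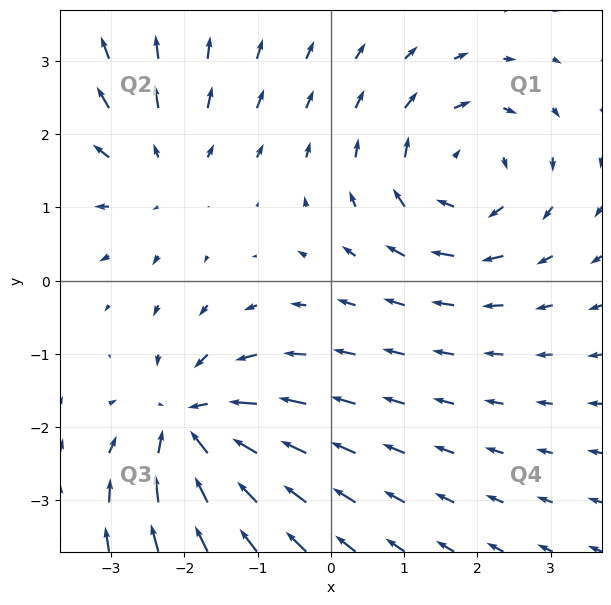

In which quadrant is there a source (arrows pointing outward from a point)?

Q2

The source sits at approximately (-2.4, 1.5), which lies in quadrant Q2. The divergence there is about +2, positive as expected for a source.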